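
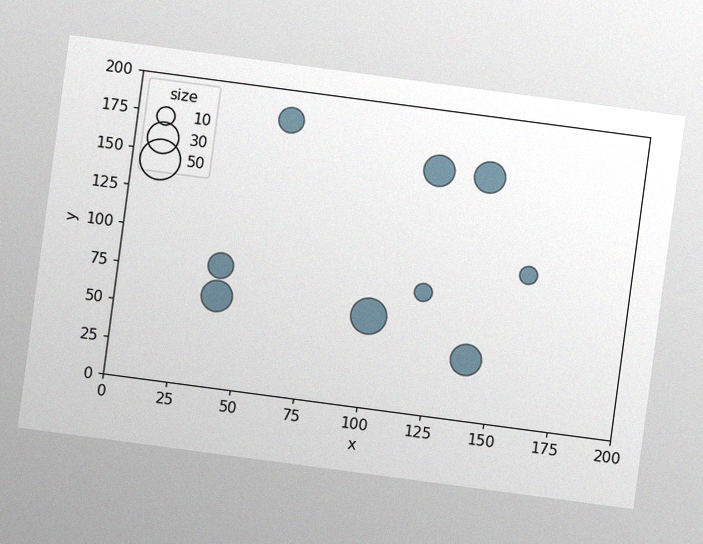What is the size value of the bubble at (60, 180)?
20

The chart is tilted about 8° clockwise, with some photo noise. Matching the bubble at (60, 180) against the size legend gives 20.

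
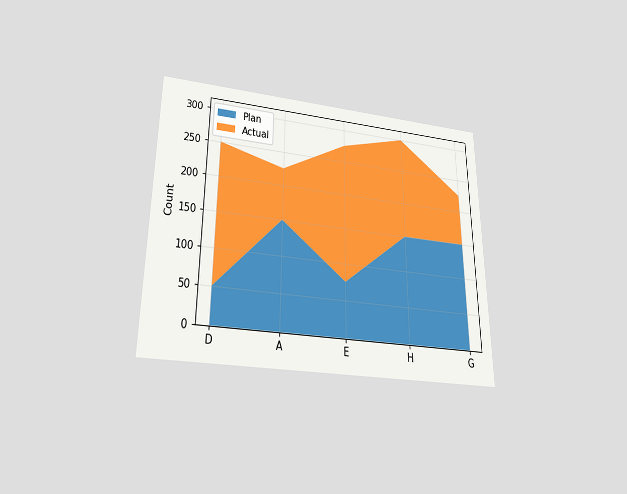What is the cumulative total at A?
The chart is viewed slightly from below. The stacked total at A reaches 225.

225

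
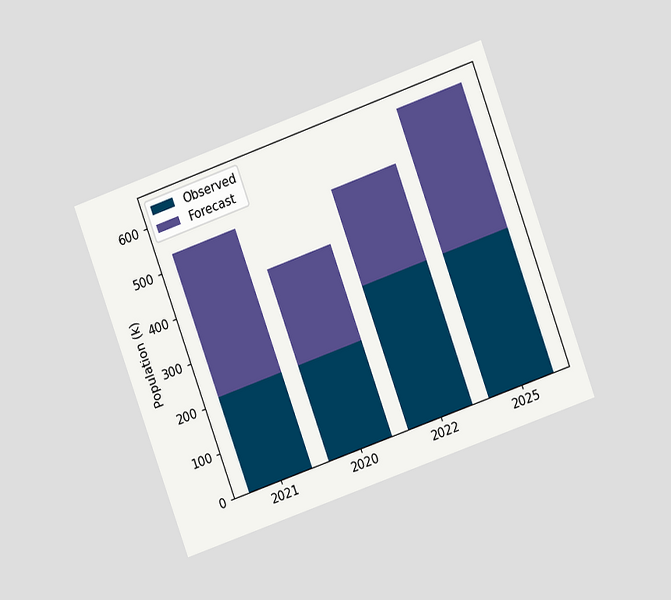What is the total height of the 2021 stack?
The chart is tilted about 20° counter-clockwise and viewed at a slight angle. The 2021 stack's top reaches 530k on the y-axis.

530k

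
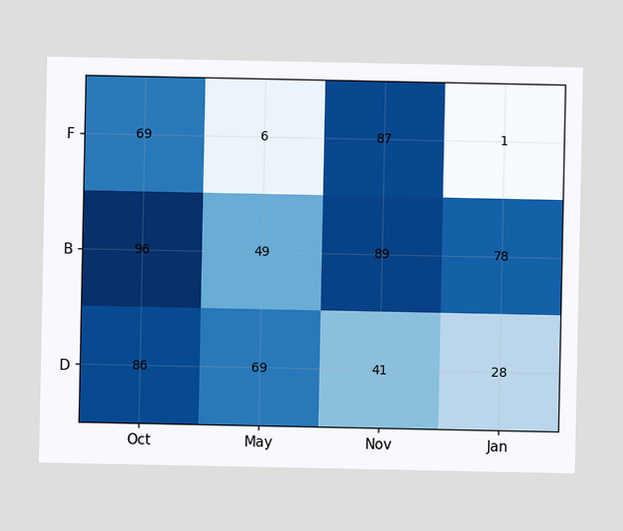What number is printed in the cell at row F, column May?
6

The (F, May) cell reads 6.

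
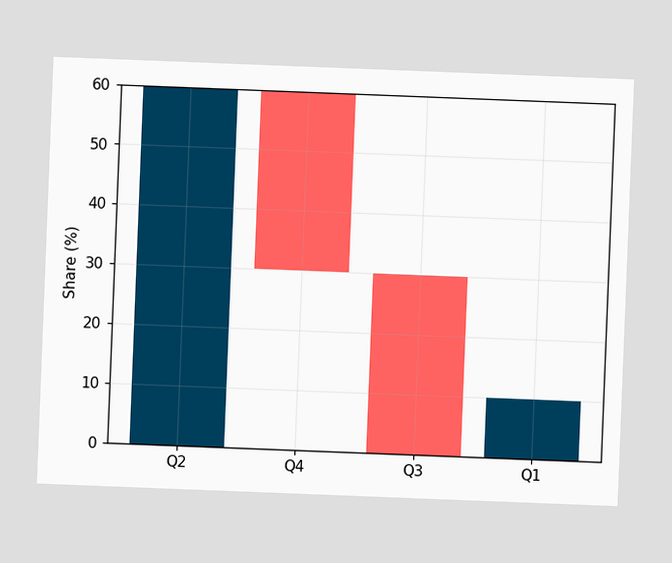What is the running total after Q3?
The chart is tilted about 2° clockwise. After Q3 the running total reaches 0%.

0%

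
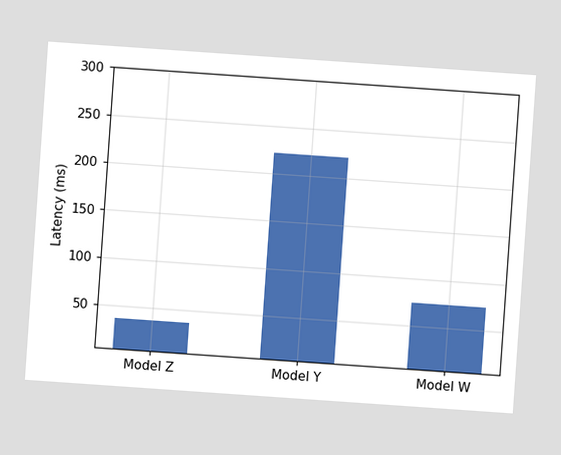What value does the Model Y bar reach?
The chart is tilted about 4° clockwise. Reading along the chart's y-axis, the Model Y bar reaches 222ms.

222ms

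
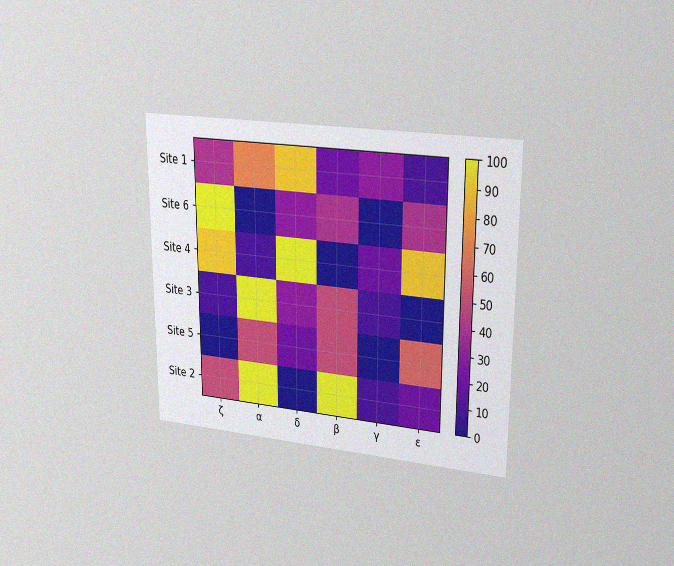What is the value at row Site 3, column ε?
0

The chart is viewed at a slight angle, with some photo noise. Matching cell (Site 3, ε) against the colorbar gives 0.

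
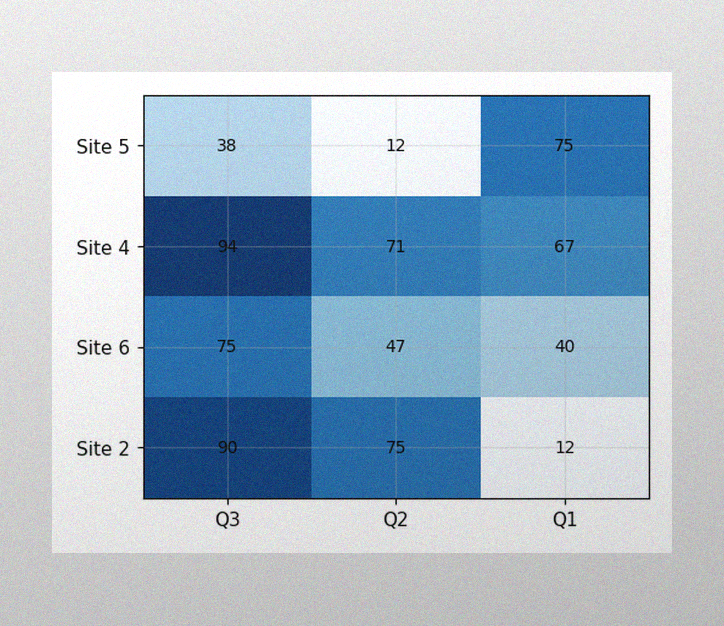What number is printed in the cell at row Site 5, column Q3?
The image has some photo noise and uneven lighting. The (Site 5, Q3) cell reads 38.

38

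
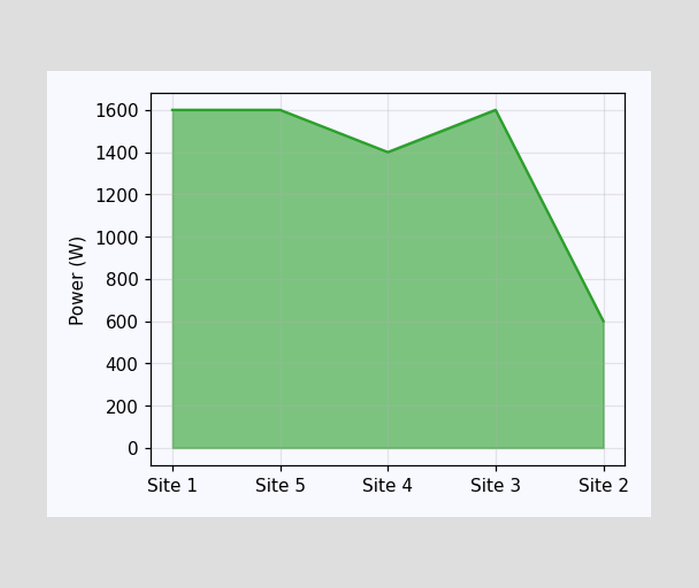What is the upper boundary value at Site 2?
At Site 2 the upper boundary is at 600W.

600W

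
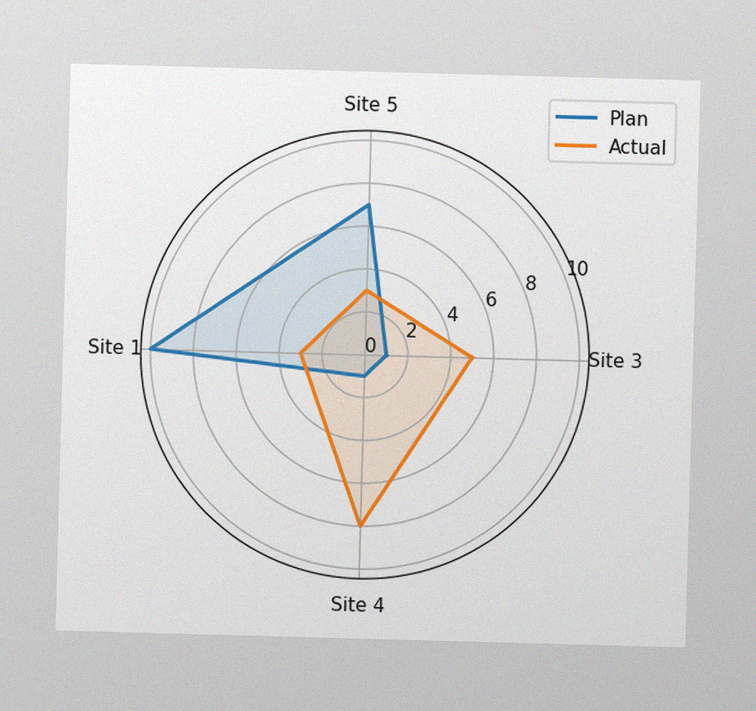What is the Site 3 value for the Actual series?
The image has some photo noise and uneven lighting. On the Site 3 axis, Actual reaches 5.

5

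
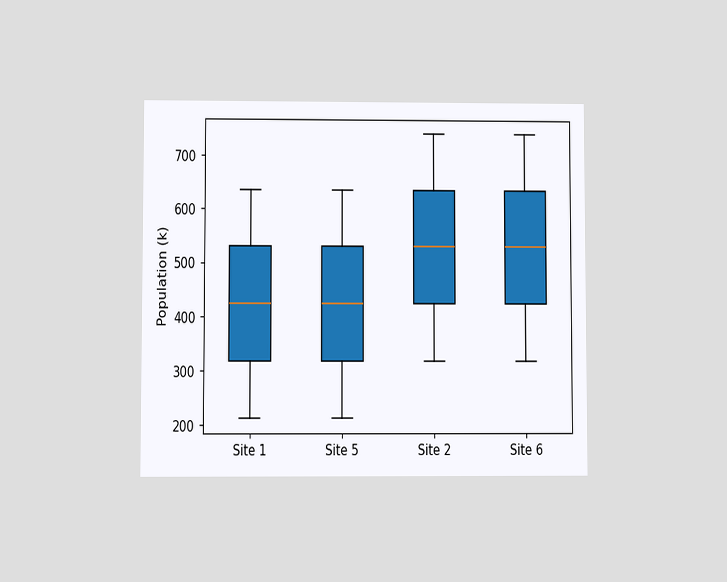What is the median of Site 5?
The chart is viewed at a slight angle. The median line in the Site 5 box sits at 424k.

424k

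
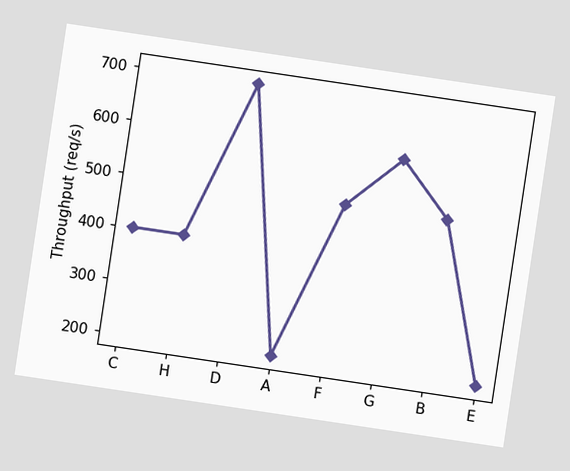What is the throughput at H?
400req/s

The chart is tilted about 8° clockwise. At H, the line is at 400req/s.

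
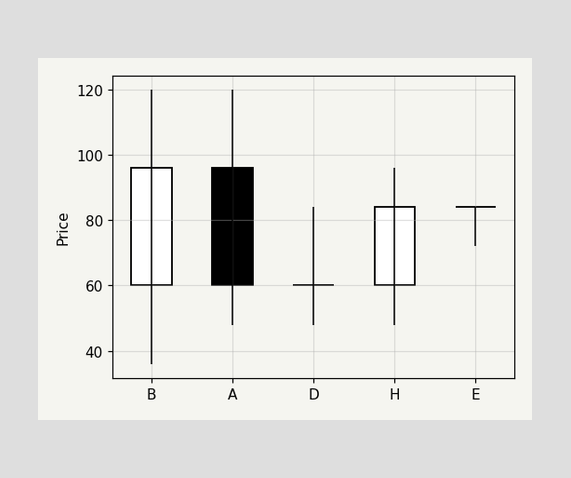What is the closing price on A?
60

The A candle closes at 60.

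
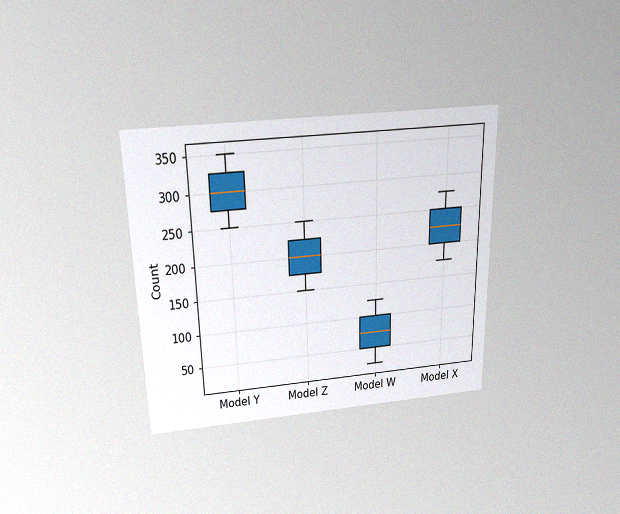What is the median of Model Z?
The chart is viewed slightly from above, with some photo noise. The median line in the Model Z box sits at 200.

200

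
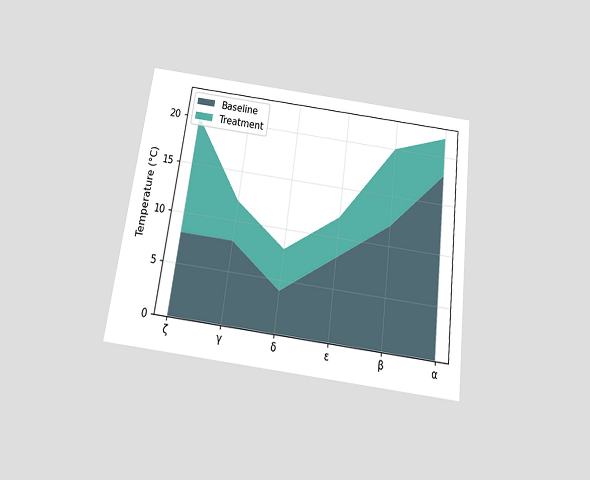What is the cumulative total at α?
22°C

The chart is tilted about 8° clockwise and viewed slightly from below. The stacked total at α reaches 22°C.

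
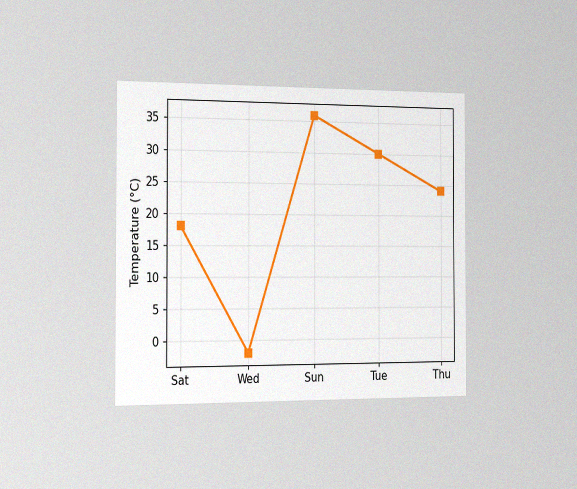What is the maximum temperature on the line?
The chart is viewed slightly from the left, with some photo noise. The highest point is at Sun, and reading across to the y-axis gives 36°C.

36°C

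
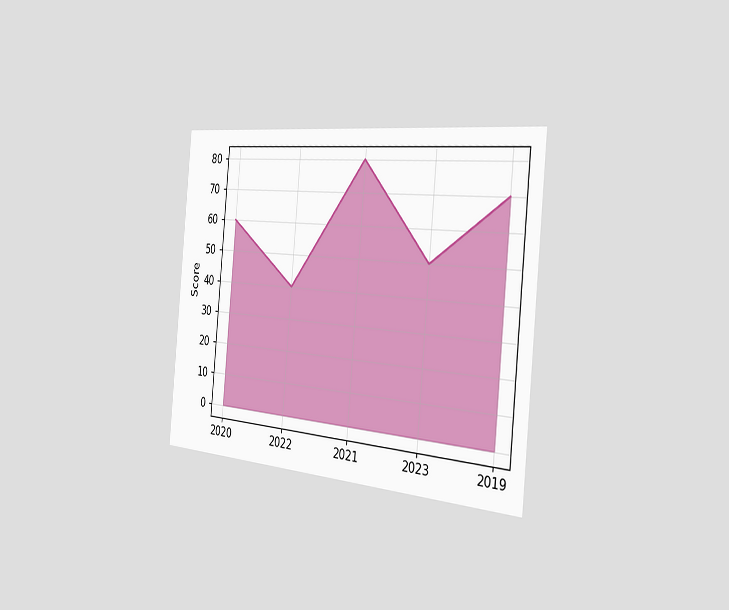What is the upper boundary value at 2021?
80

The chart is tilted about 5° clockwise and viewed slightly from the right. At 2021 the upper boundary is at 80.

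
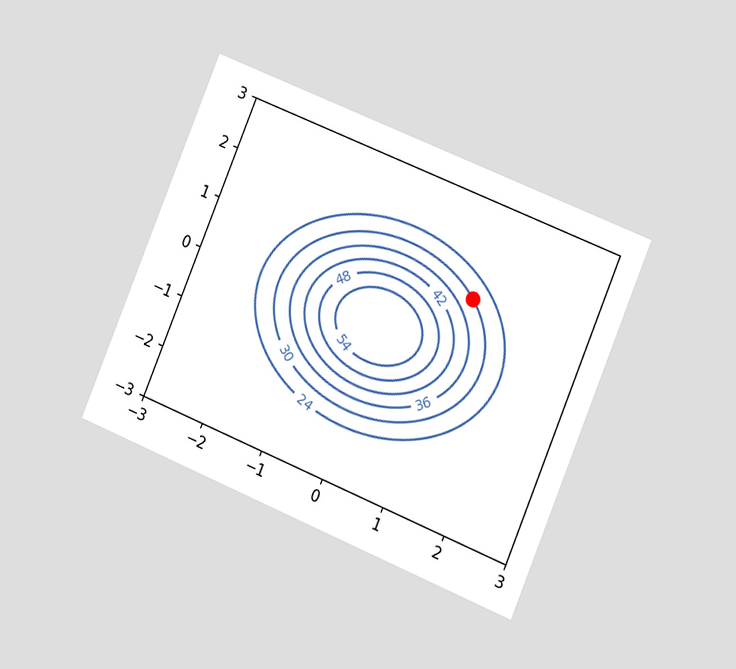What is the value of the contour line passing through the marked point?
30

The chart is tilted about 22° clockwise and viewed at a slight angle. The marked point sits on the contour labelled 30.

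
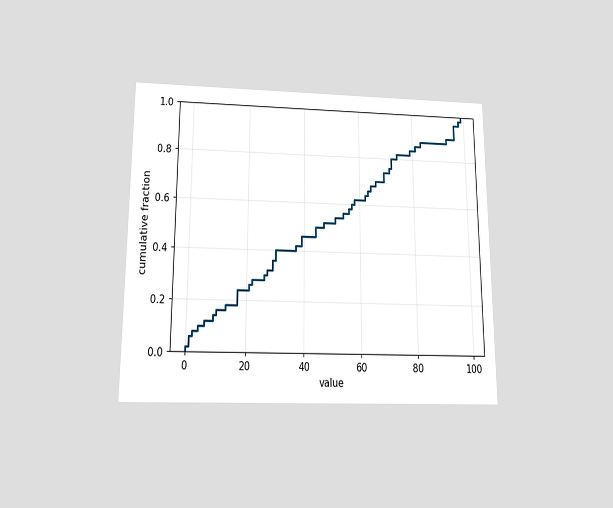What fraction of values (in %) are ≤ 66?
The chart is viewed slightly from below. At x=66 the ECDF step is at 70%.

70%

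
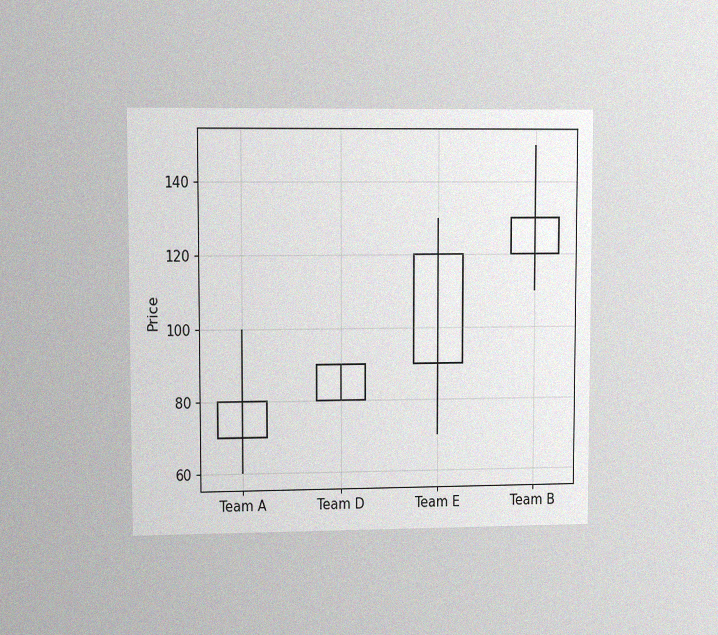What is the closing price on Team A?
The chart is viewed at a slight angle, with some photo noise. The Team A candle closes at 80.

80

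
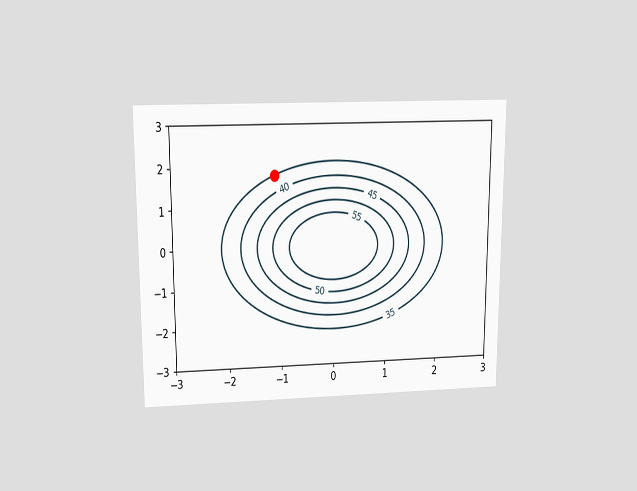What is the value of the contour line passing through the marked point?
The chart is viewed slightly from above. The marked point sits on the contour labelled 35.

35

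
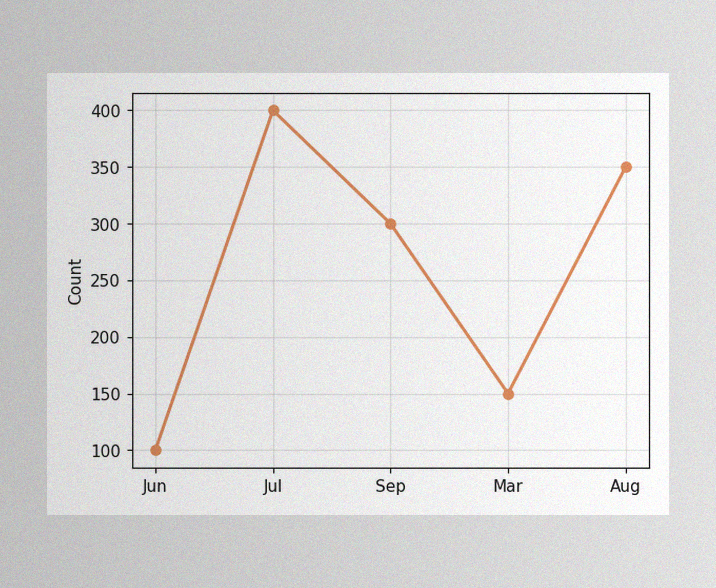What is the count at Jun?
100

The image has some photo noise and uneven lighting. At Jun, the line is at 100.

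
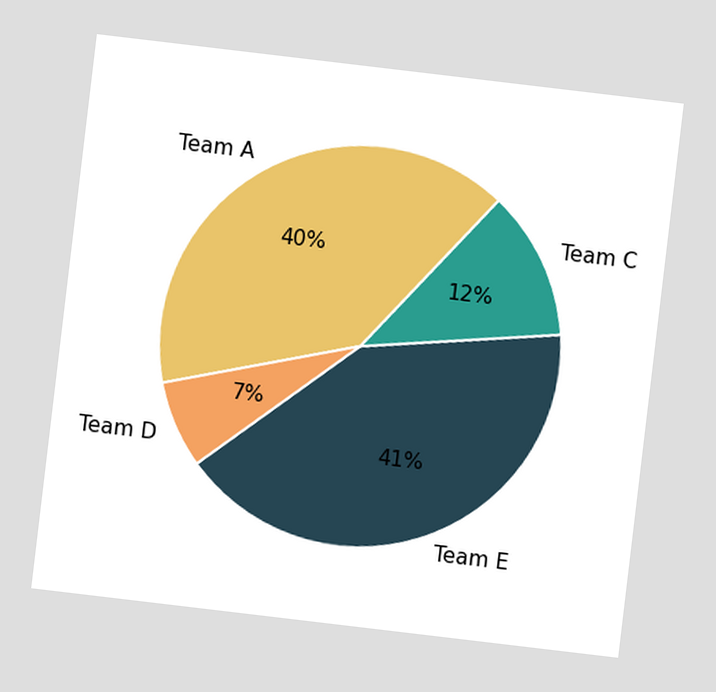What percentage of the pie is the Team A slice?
40%

The chart is tilted about 7° clockwise. The Team A slice takes up 40% of the pie.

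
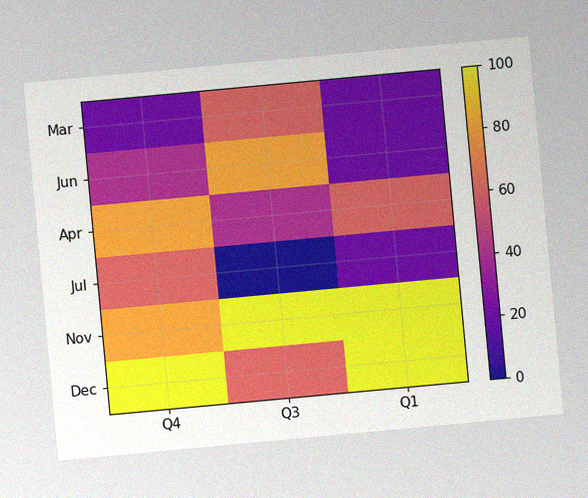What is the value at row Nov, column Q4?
80

The chart is tilted about 5° counter-clockwise, with some photo noise. Matching cell (Nov, Q4) against the colorbar gives 80.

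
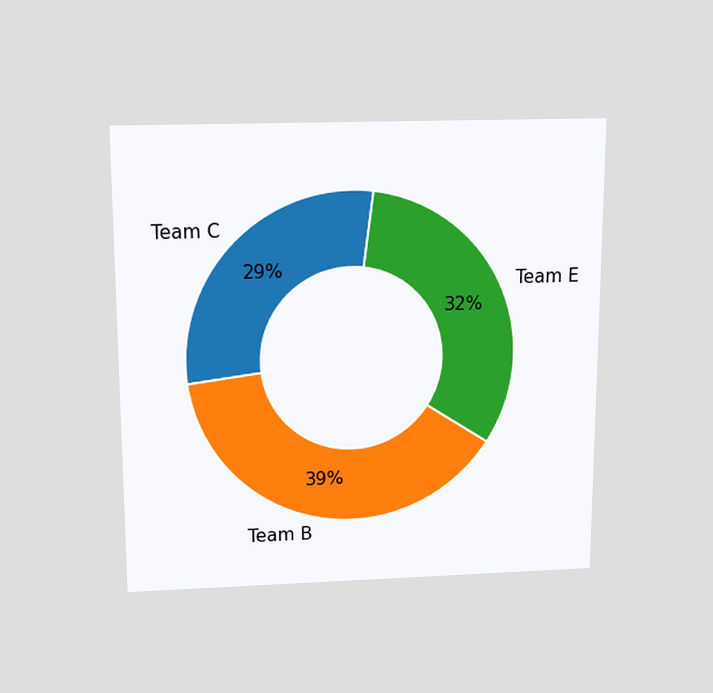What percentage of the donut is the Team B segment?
The chart is viewed slightly from above. The Team B segment takes up 39% of the ring.

39%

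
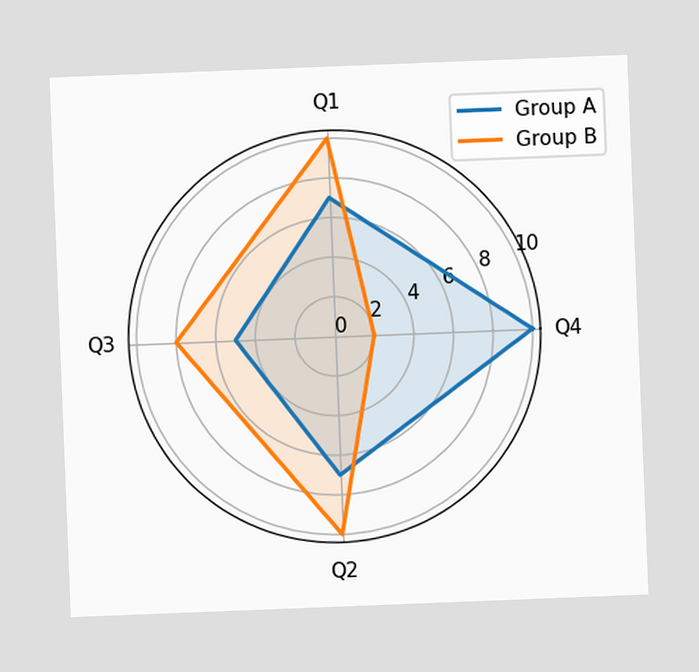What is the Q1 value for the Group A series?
7

The chart is tilted about 2° counter-clockwise. On the Q1 axis, Group A reaches 7.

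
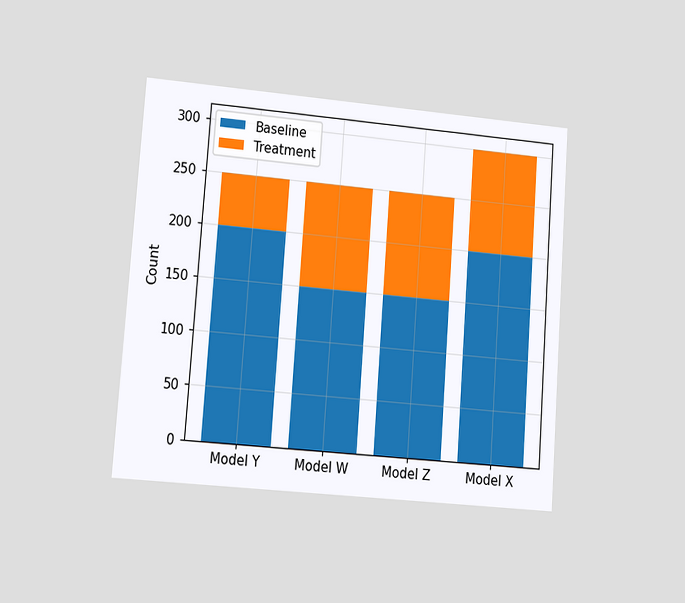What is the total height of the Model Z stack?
250

The chart is tilted about 4° clockwise and viewed at a slight angle. The Model Z stack's top reaches 250 on the y-axis.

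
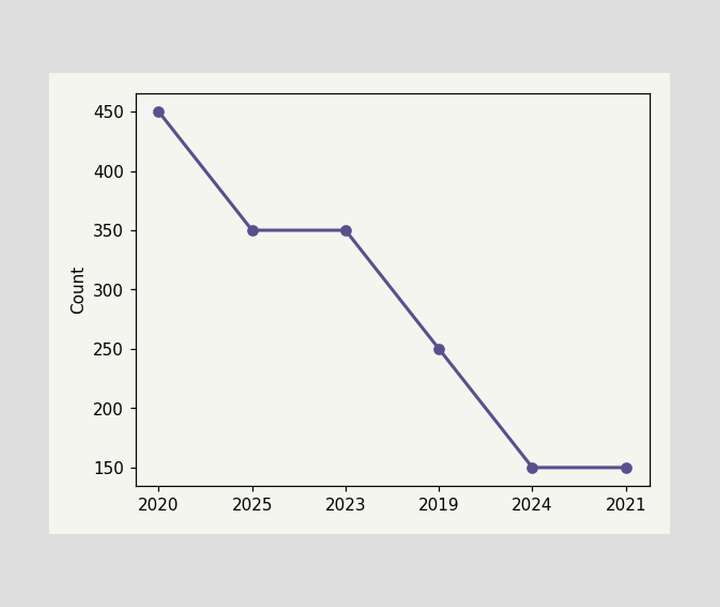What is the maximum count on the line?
The highest point is at 2020, and reading across to the y-axis gives 450.

450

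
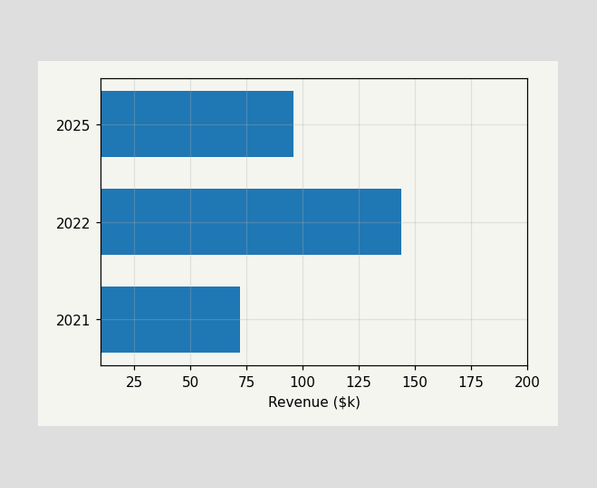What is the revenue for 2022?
Reading along the chart's x-axis, the 2022 bar reaches $144k.

$144k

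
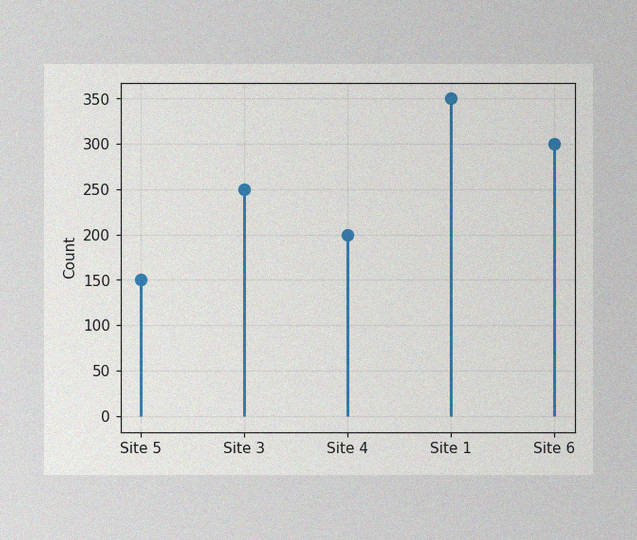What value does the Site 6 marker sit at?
300

The image has some photo noise and uneven lighting. The Site 6 marker sits at 300.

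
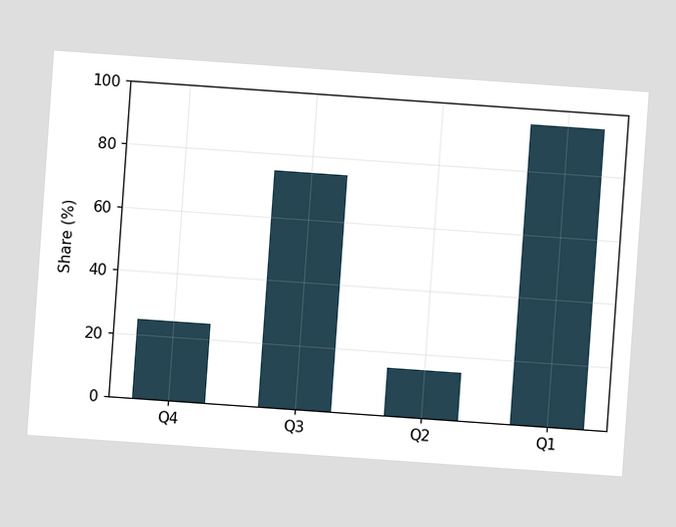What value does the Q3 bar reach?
75%

The chart is tilted about 4° clockwise. Reading along the chart's y-axis, the Q3 bar reaches 75%.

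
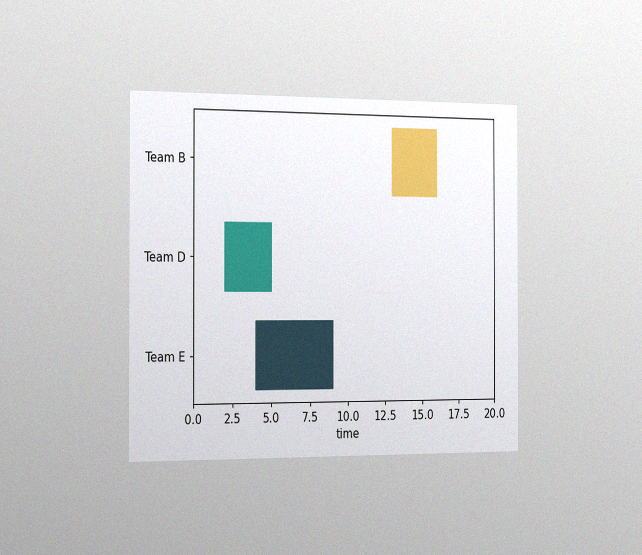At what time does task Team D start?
2

The chart is viewed slightly from the left, with some photo noise. The Team D bar begins at t=2.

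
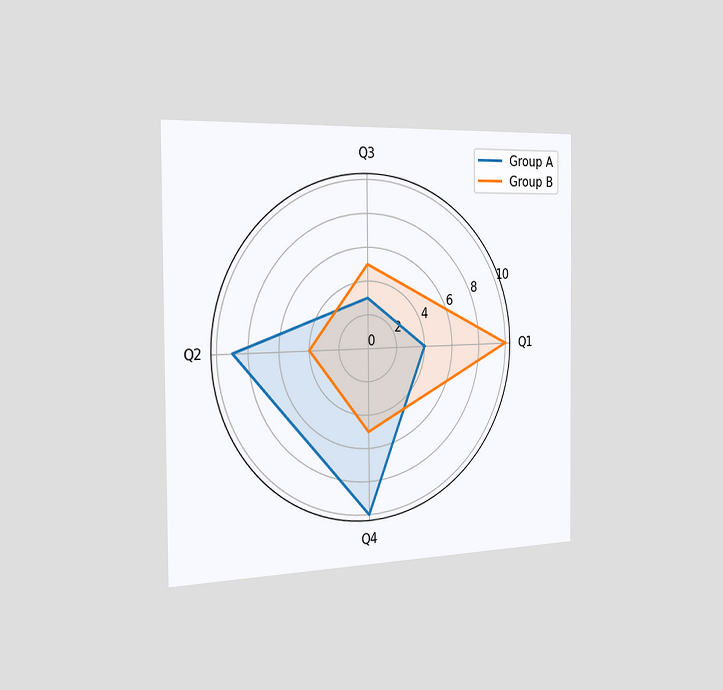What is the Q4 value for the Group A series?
10

The chart is viewed slightly from the left. On the Q4 axis, Group A reaches 10.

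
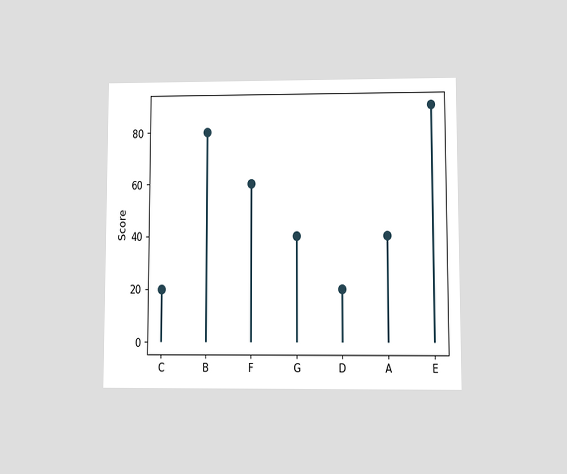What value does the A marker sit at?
40

The chart is viewed at a slight angle. The A marker sits at 40.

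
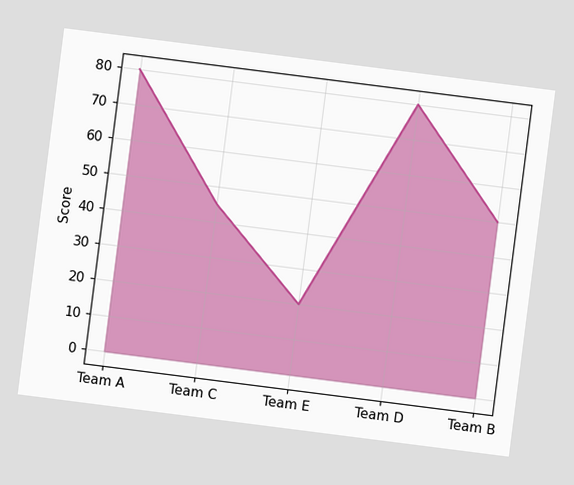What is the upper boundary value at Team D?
80

The chart is tilted about 7° clockwise. At Team D the upper boundary is at 80.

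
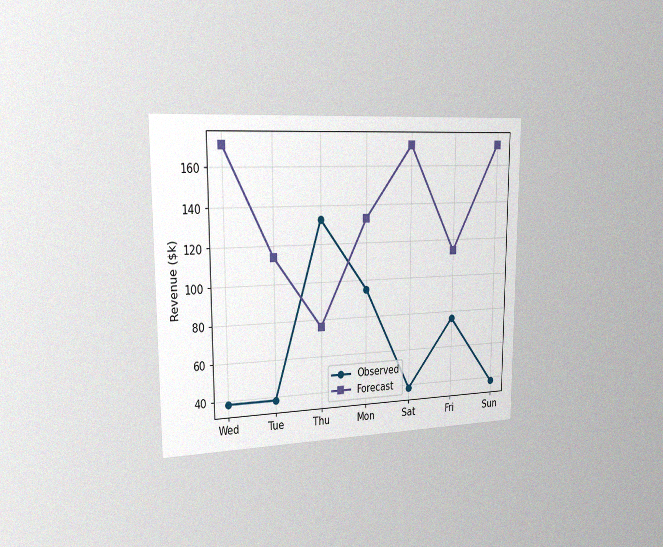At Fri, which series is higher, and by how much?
Forecast, by $38k

The chart is viewed slightly from the left, with some photo noise. At Fri, Forecast sits above the other line by $38k.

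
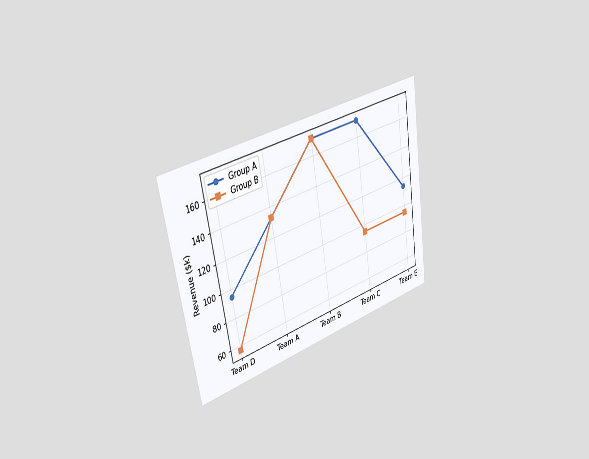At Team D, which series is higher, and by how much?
Group A, by $38k

The chart is tilted about 9° counter-clockwise and viewed slightly from the left. At Team D, Group A sits above the other line by $38k.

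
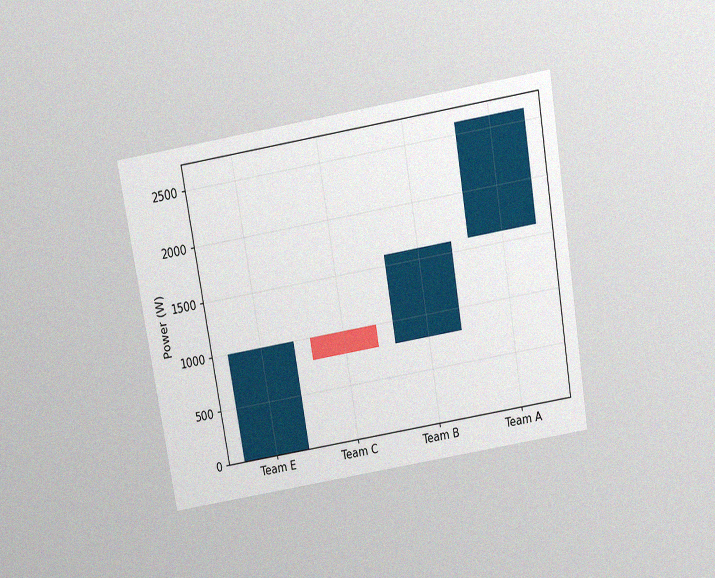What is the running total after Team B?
1600W

The chart is tilted about 10° counter-clockwise and viewed slightly from above, with some photo noise. After Team B the running total reaches 1600W.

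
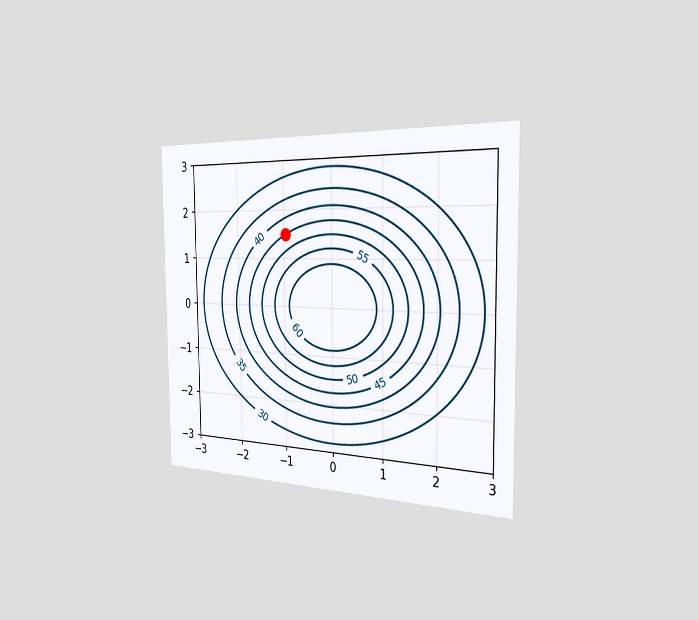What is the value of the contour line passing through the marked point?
45

The chart is viewed slightly from the right. The marked point sits on the contour labelled 45.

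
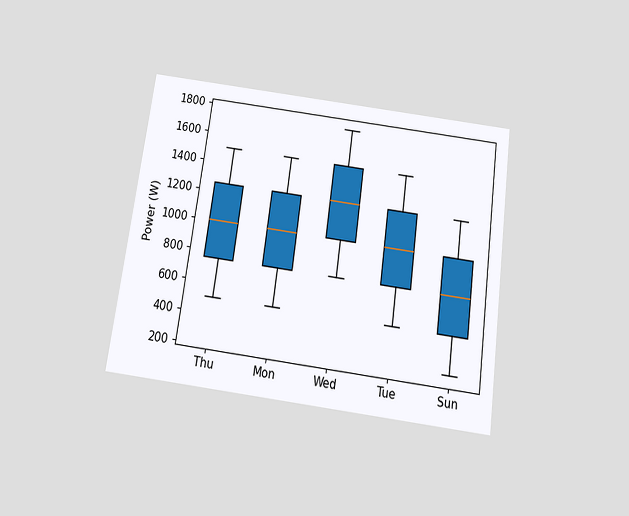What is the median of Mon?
1000W

The chart is tilted about 8° clockwise and viewed slightly from below. The median line in the Mon box sits at 1000W.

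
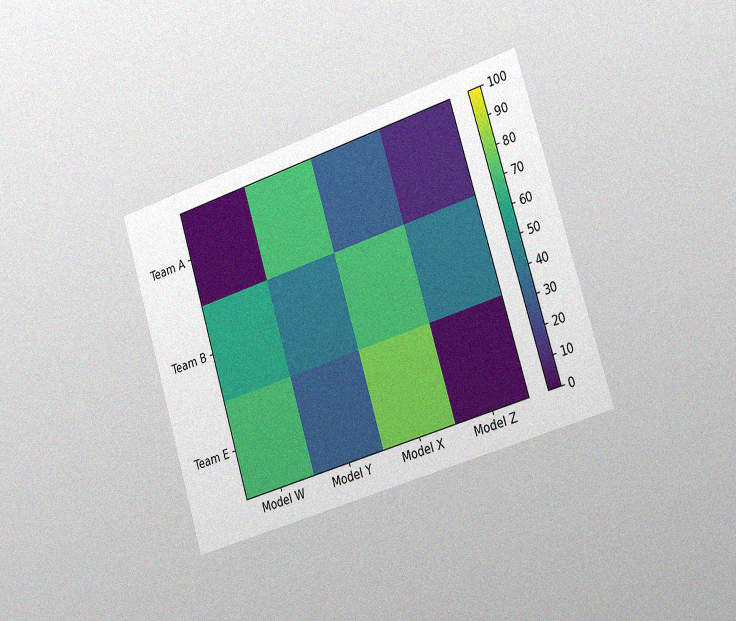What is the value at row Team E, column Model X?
80

The chart is tilted about 17° counter-clockwise and viewed slightly from the right, with some photo noise. Matching cell (Team E, Model X) against the colorbar gives 80.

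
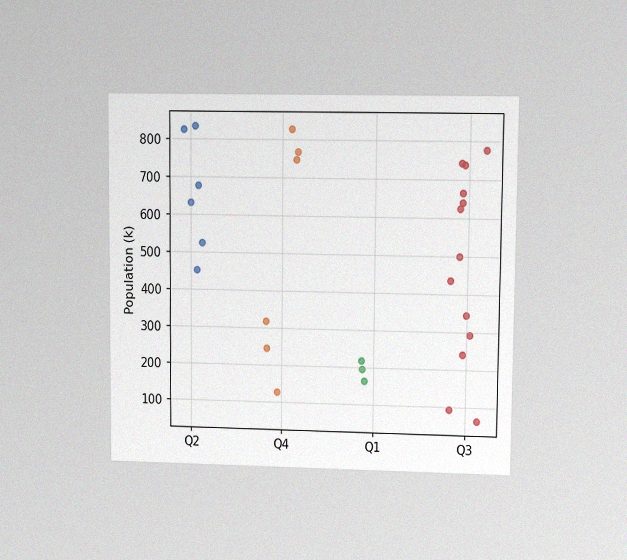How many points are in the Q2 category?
The chart is viewed at a slight angle, with some photo noise. Counting the markers in the Q2 column gives 6.

6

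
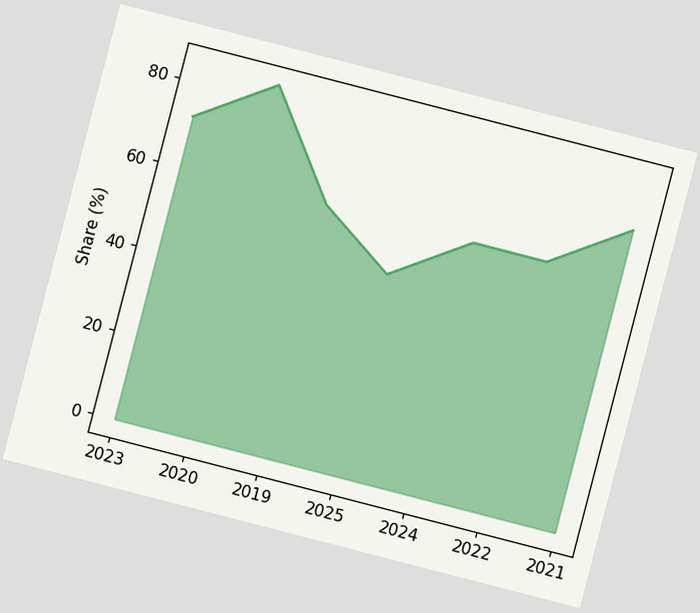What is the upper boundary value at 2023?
72%

The chart is tilted about 14° clockwise. At 2023 the upper boundary is at 72%.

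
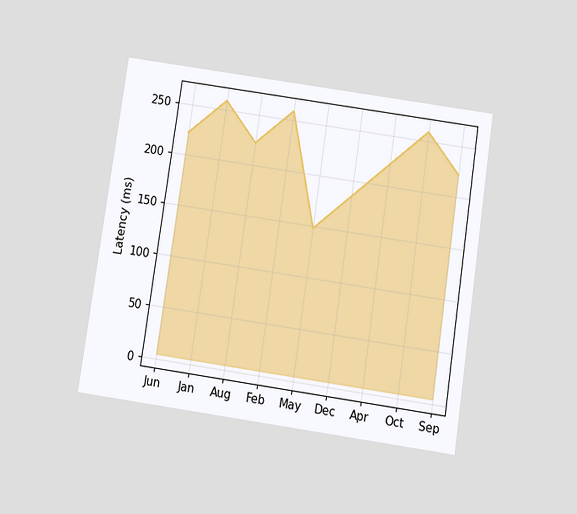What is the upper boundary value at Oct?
The chart is tilted about 8° clockwise and viewed slightly from below. At Oct the upper boundary is at 259ms.

259ms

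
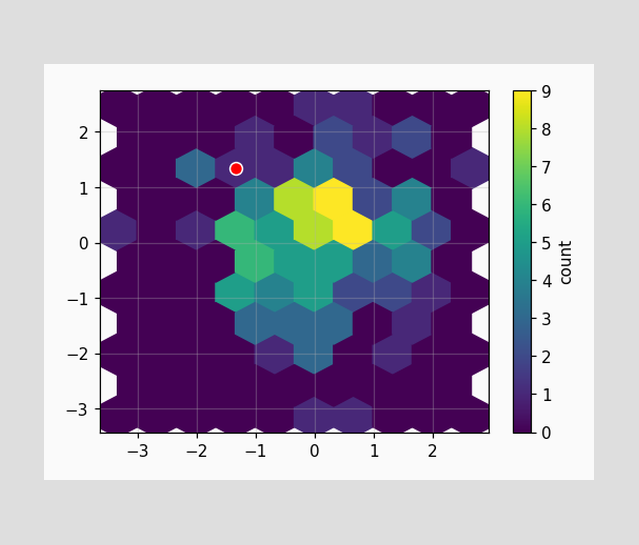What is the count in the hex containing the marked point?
The marked hex reads 1 on the colorbar.

1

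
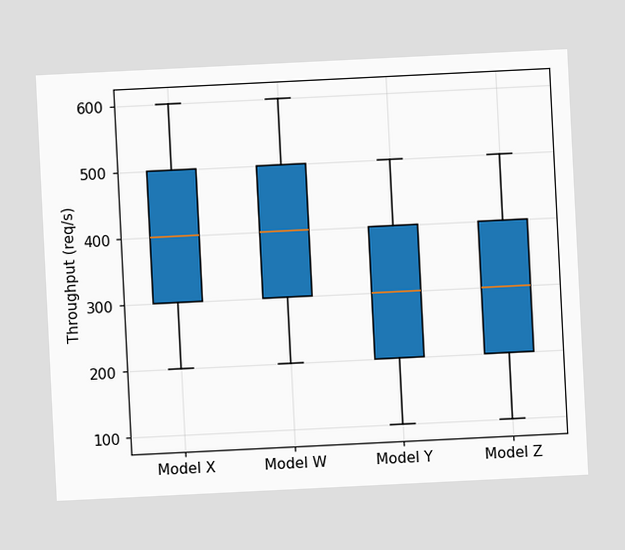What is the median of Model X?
400req/s

The chart is tilted about 3° counter-clockwise. The median line in the Model X box sits at 400req/s.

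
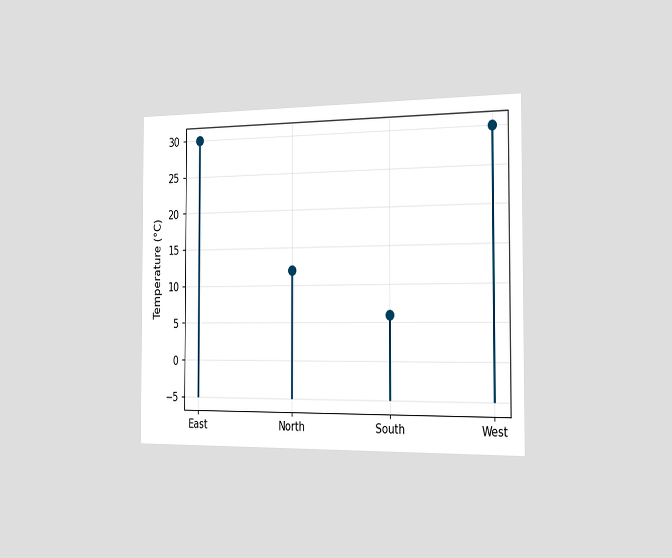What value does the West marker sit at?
The chart is viewed slightly from the right. The West marker sits at 30°C.

30°C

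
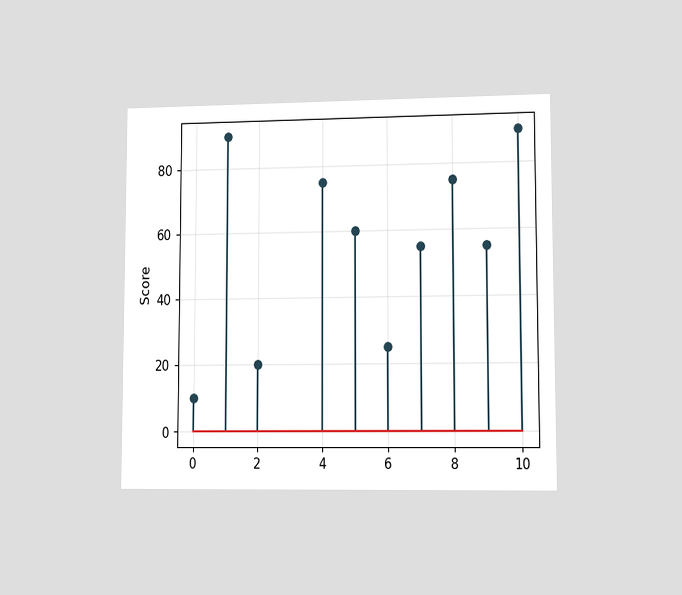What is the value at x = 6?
The chart is viewed at a slight angle. The stem at x=6 reaches 25.

25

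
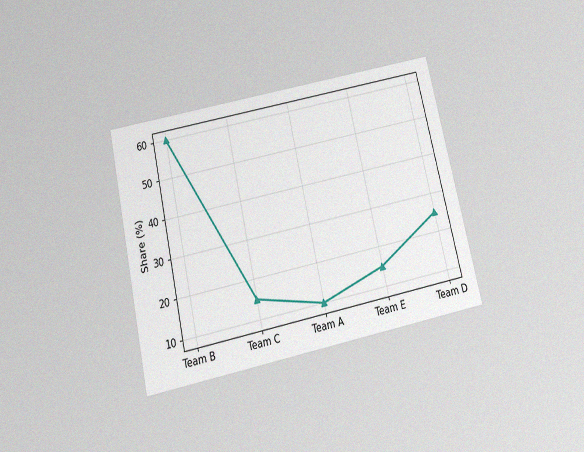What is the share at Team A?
The chart is tilted about 13° counter-clockwise and viewed slightly from below, with some photo noise. At Team A, the line is at 10%.

10%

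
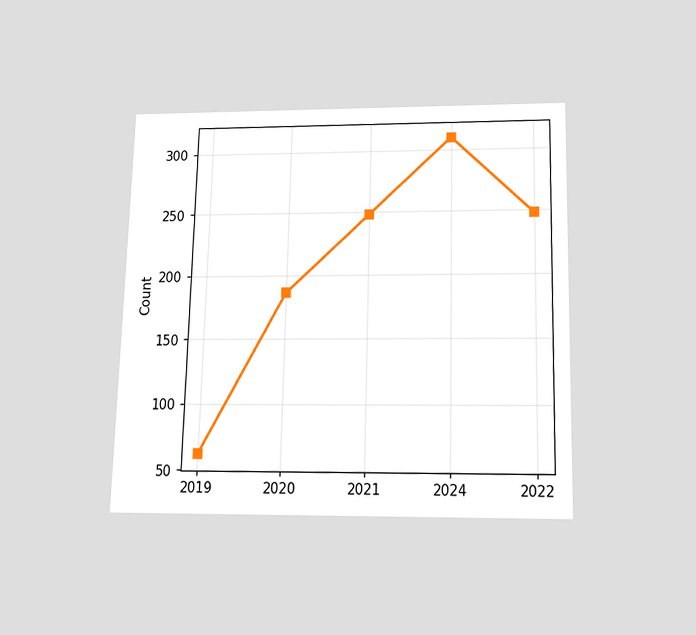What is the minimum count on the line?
62

The chart is viewed slightly from below. The lowest point is at 2019, and reading across to the y-axis gives 62.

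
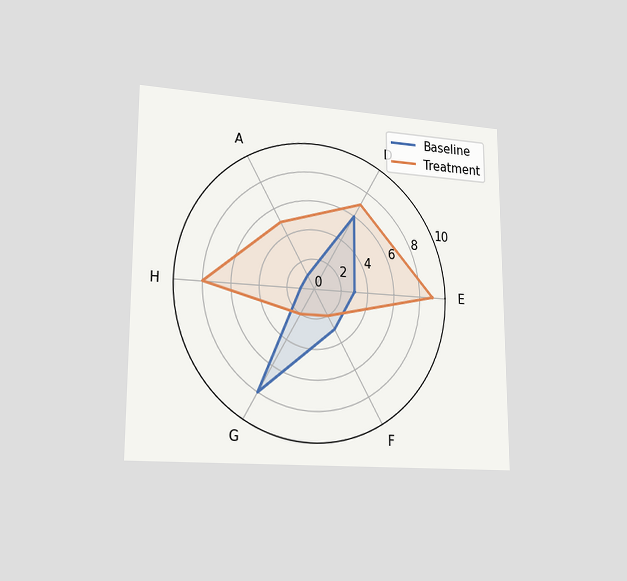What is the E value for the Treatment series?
The chart is viewed slightly from the left. On the E axis, Treatment reaches 9.

9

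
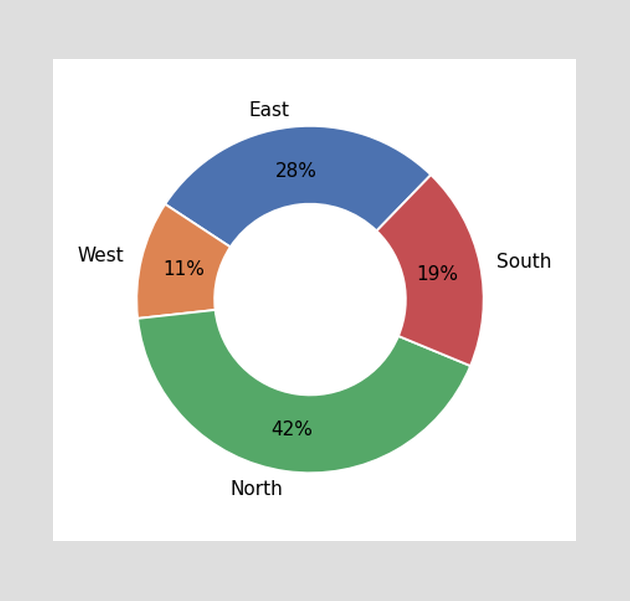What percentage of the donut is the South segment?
19%

The South segment takes up 19% of the ring.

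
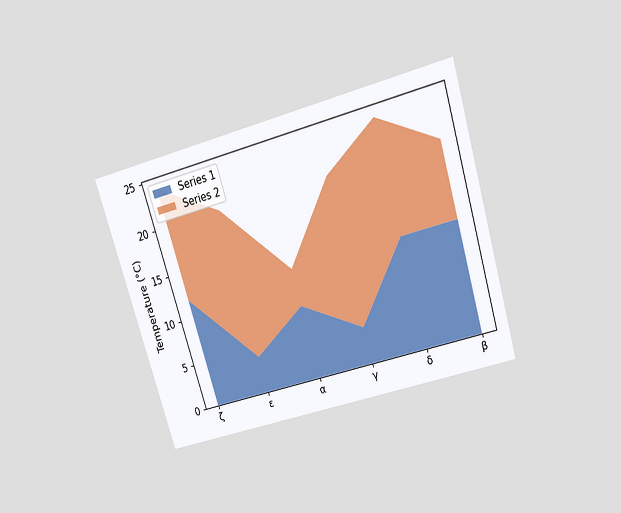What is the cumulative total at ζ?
The chart is tilted about 17° counter-clockwise and viewed slightly from above. The stacked total at ζ reaches 24°C.

24°C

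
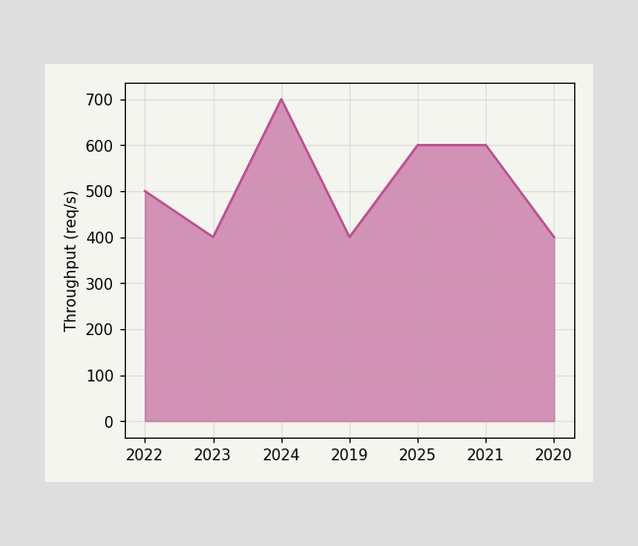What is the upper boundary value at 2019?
400req/s

At 2019 the upper boundary is at 400req/s.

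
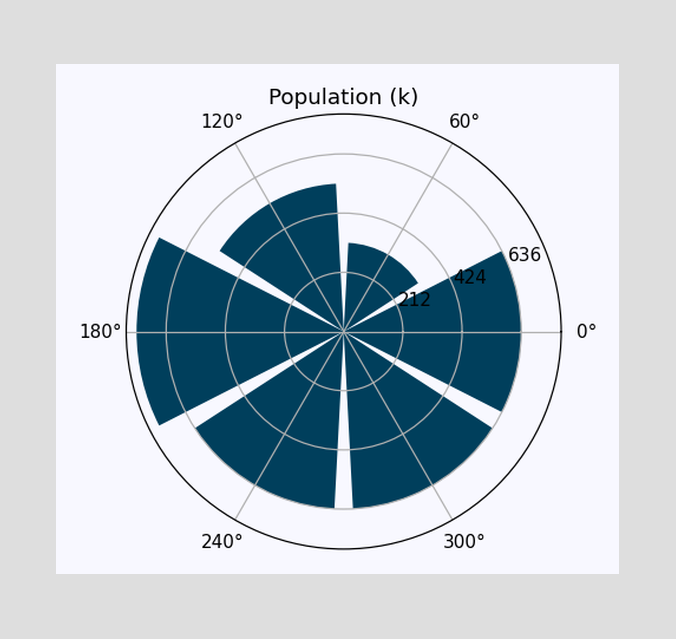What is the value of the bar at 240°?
The bar at 240° reaches 636k on the radial axis.

636k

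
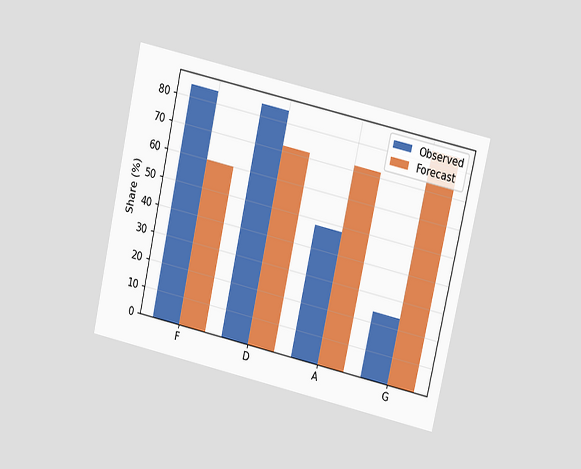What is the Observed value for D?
84%

The chart is tilted about 13° clockwise and viewed at a slight angle. The Observed bar at D reaches 84% on the y-axis.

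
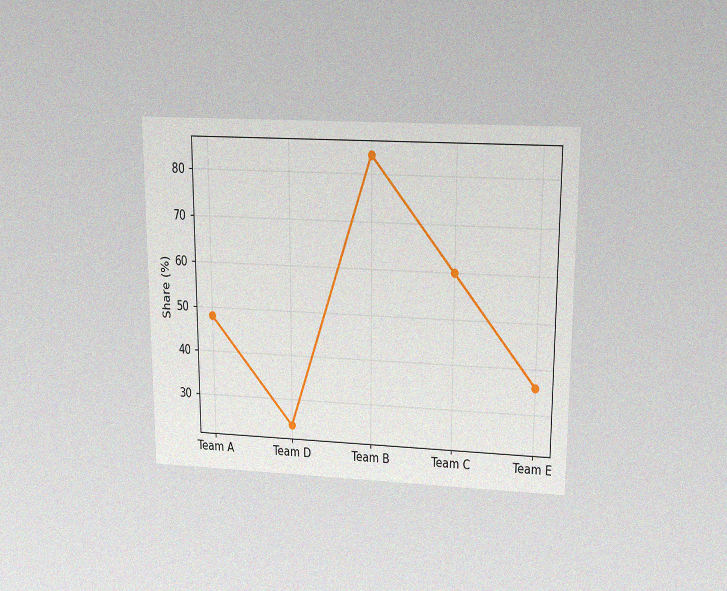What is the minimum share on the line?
The chart is viewed slightly from above, with some photo noise. The lowest point is at Team D, and reading across to the y-axis gives 24%.

24%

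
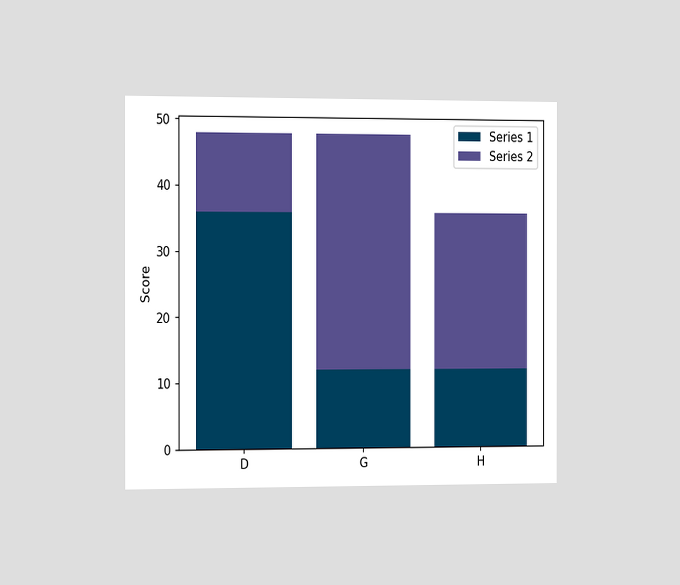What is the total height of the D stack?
48

The chart is viewed slightly from the left. The D stack's top reaches 48 on the y-axis.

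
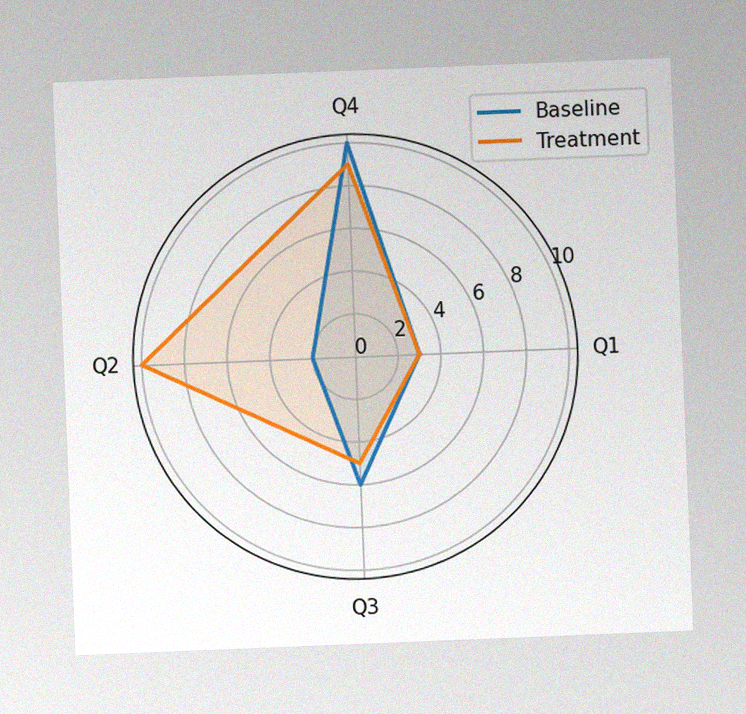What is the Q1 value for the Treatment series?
3

The chart is tilted about 2° counter-clockwise, with some photo noise. On the Q1 axis, Treatment reaches 3.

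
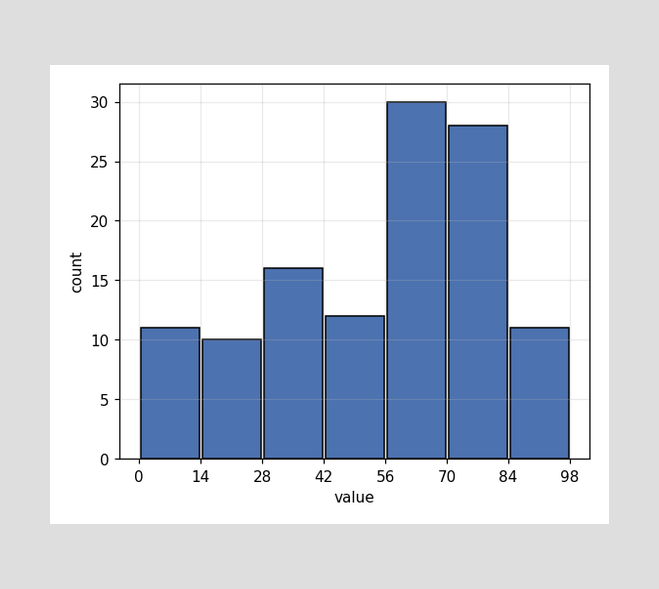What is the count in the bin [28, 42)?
16

The [28, 42) bin has height 16.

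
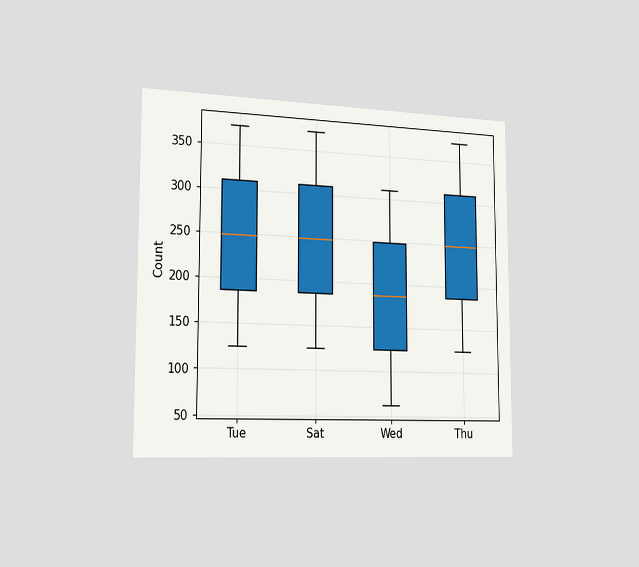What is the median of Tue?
The chart is viewed slightly from the left. The median line in the Tue box sits at 248.

248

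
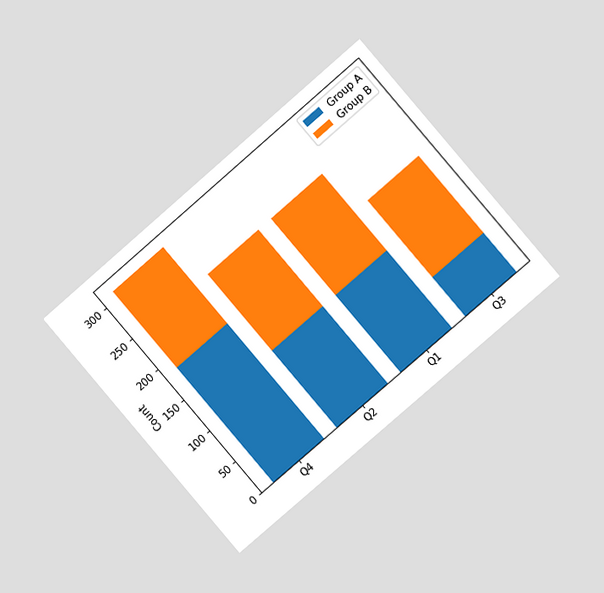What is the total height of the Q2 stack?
248

The chart is tilted about 41° counter-clockwise and viewed at a slight angle. The Q2 stack's top reaches 248 on the y-axis.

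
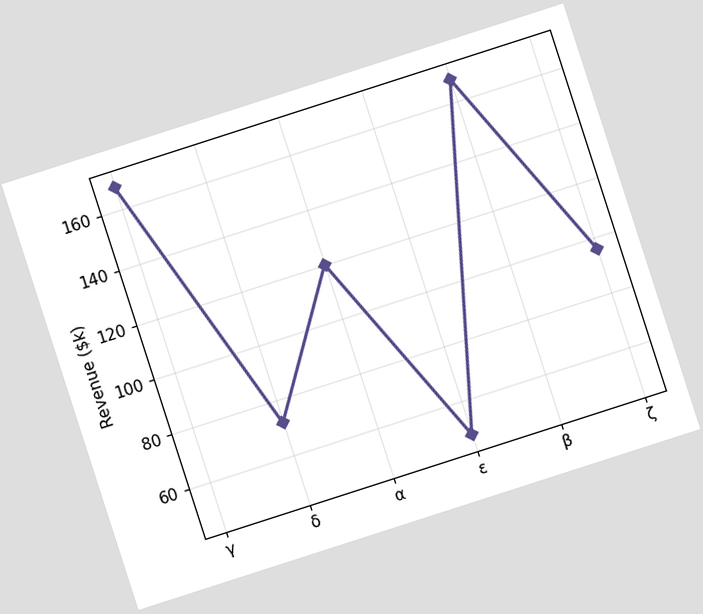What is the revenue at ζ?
$96k

The chart is tilted about 18° counter-clockwise. At ζ, the line is at $96k.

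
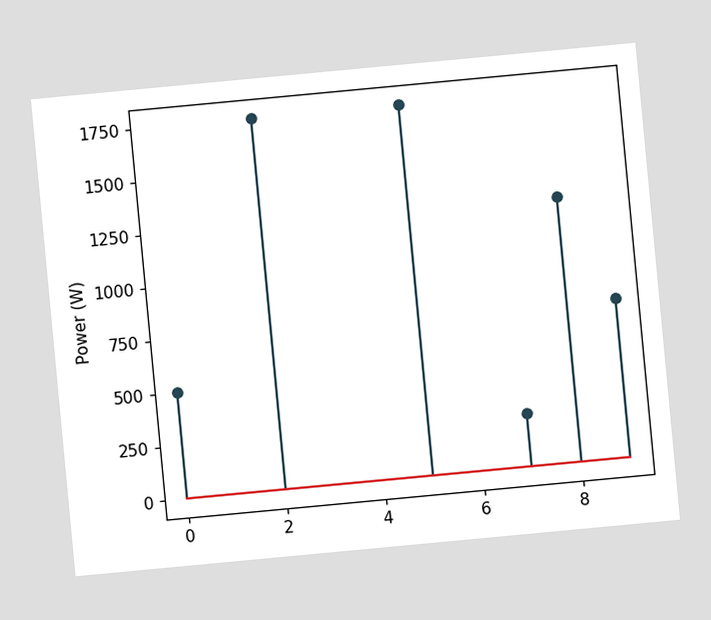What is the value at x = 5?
1750W

The chart is tilted about 5° counter-clockwise. The stem at x=5 reaches 1750W.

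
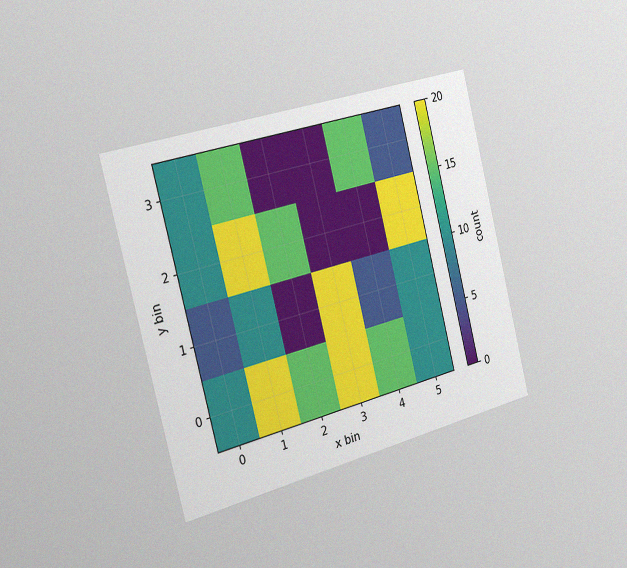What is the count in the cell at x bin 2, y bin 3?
The chart is tilted about 14° counter-clockwise and viewed slightly from the left, with some photo noise. Matching the cell (2, 3) against the colorbar gives 0.

0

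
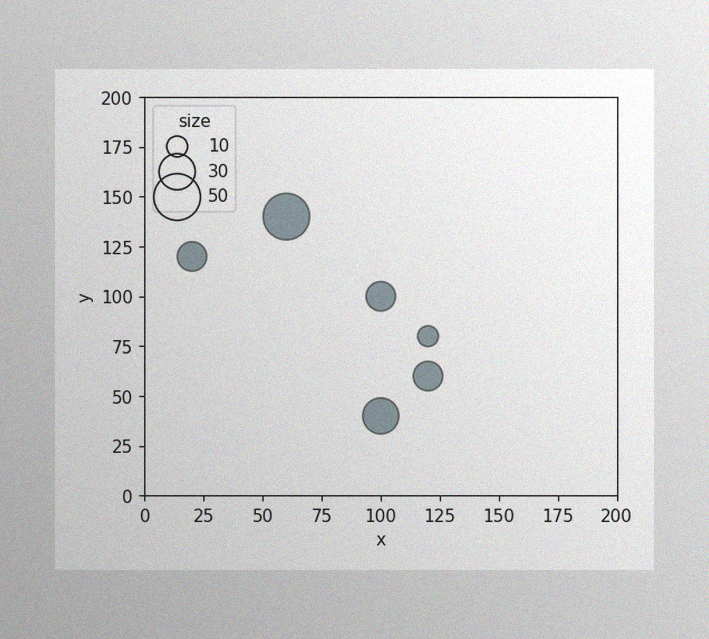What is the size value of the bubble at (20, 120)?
20

The image has some photo noise and uneven lighting. Matching the bubble at (20, 120) against the size legend gives 20.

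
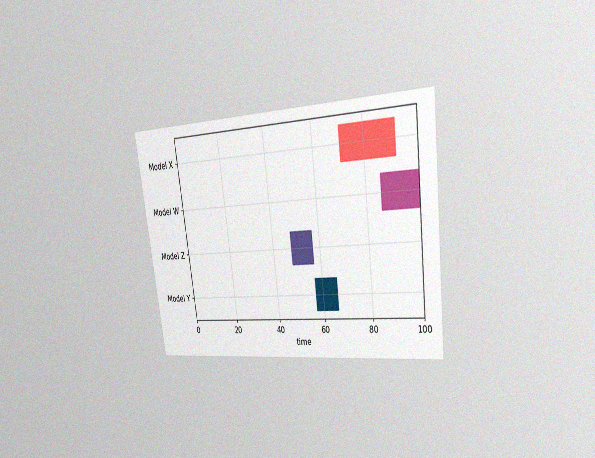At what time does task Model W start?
The chart is tilted about 7° counter-clockwise and viewed slightly from the right, with some photo noise. The Model W bar begins at t=86.

86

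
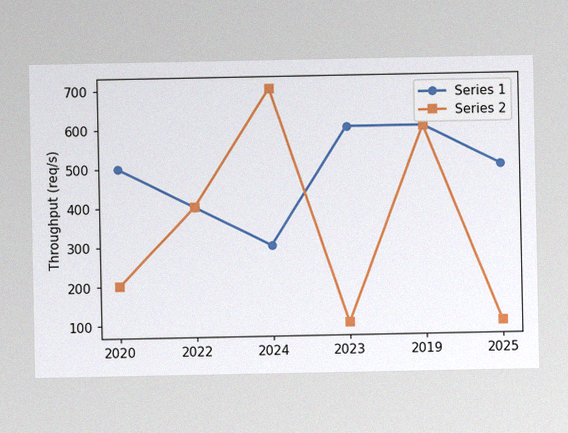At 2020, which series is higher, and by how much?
Series 1, by 300req/s

The image has some photo noise and uneven lighting. At 2020, Series 1 sits above the other line by 300req/s.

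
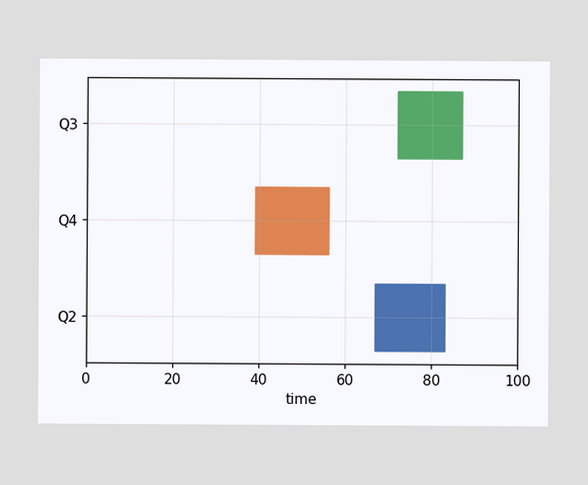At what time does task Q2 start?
The Q2 bar begins at t=67.

67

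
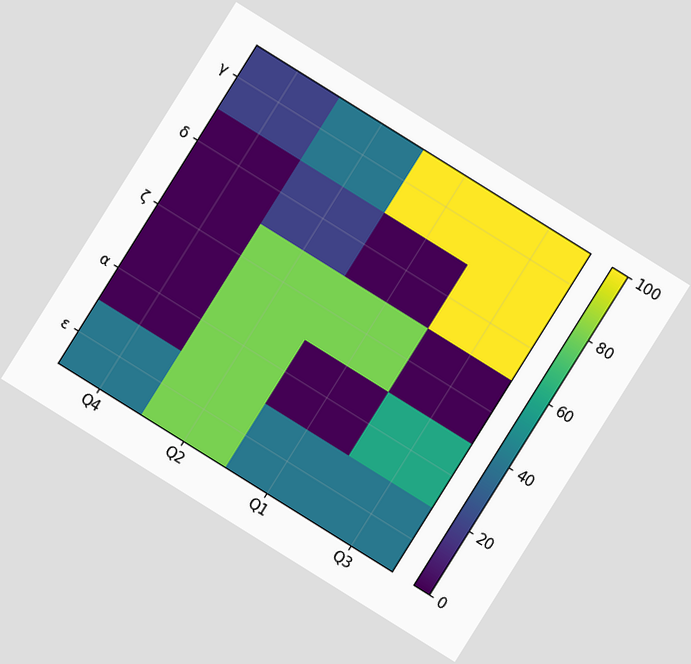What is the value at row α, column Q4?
The chart is tilted about 32° clockwise. Matching cell (α, Q4) against the colorbar gives 0.

0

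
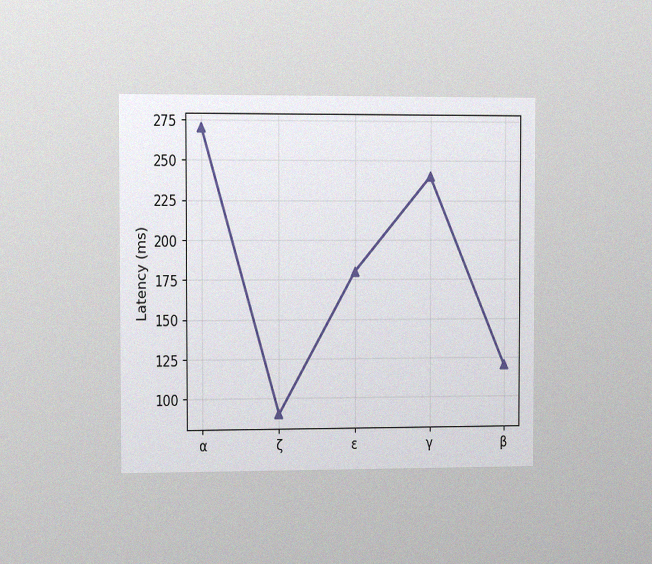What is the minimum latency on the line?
The chart is viewed slightly from the left, with some photo noise. The lowest point is at ζ, and reading across to the y-axis gives 90ms.

90ms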